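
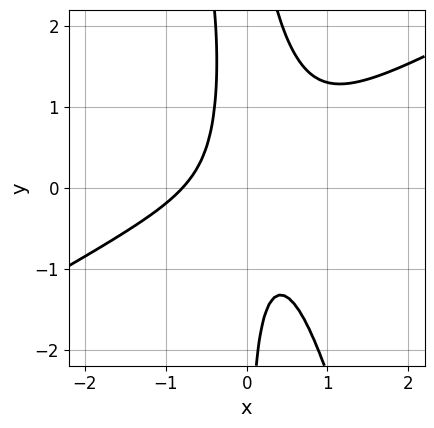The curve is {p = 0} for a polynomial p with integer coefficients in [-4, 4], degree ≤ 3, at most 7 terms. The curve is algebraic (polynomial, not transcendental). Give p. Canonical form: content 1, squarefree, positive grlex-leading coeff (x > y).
1. Degree: a generic line meets the curve in up to 3 points, so deg p = 3.
2. Observable constraints: the curve avoids every integer y-axis point in the box.
3. Putting this together gives p.

2*x^3 - 3*x^2*y - x*y^2 + 2*x*y + 1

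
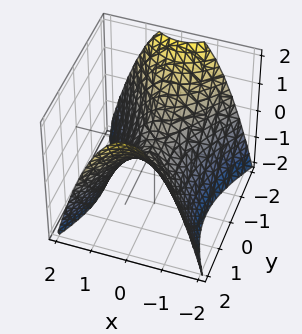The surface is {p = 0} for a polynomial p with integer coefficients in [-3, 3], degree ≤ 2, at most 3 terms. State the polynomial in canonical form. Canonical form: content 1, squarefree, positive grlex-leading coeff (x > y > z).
2*x^2 - y^2 + 2*z

The degree is 2 — a hyperbolic paraboloid; a quadric.
Symmetries: the x ↦ −x reflection is a symmetry, so x appears only in even powers; it's symmetric under y → −y, forcing even powers of y.
Reading off the gridlines: one y-axis crossing is at y = 0; it crosses the z-axis at the gridline z = 0; it meets the x-axis at x = 0 (among the integer gridlines).
Matching integer coefficients to the picture gives p.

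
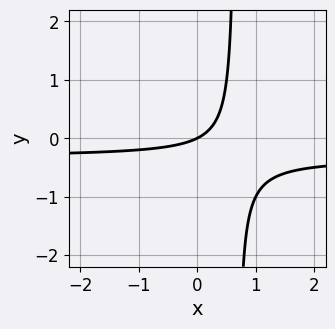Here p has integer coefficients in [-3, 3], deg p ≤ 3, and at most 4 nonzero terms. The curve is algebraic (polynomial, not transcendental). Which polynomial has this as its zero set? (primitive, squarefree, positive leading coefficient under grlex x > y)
(a) The degree is 2 — no degree-1 curve has this shape.
(b) From the visible intercepts: one x-axis crossing is at x = 0; it crosses the y-axis at the gridline y = 0.
(c) Fitting integer coefficients to these (and the overall shape) gives p.

3*x*y + x - 2*y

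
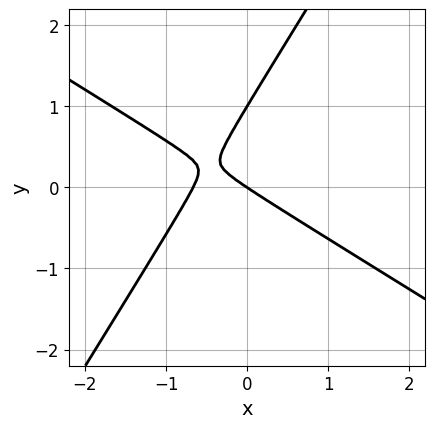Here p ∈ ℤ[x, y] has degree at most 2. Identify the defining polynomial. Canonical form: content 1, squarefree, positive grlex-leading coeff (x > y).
3*x^2 + 3*x*y - 3*y^2 + 2*x + 3*y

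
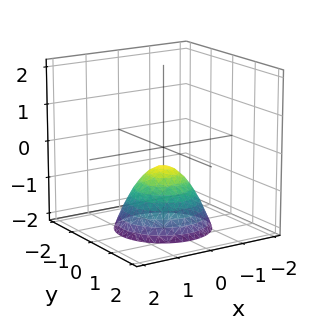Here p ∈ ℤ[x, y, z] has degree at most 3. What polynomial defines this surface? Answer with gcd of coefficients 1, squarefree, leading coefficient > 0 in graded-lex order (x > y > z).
2*x^2 + 2*y^2 + 2*z + 1

1. deg p = 2. No degree-1 surface has this shape.
2. Symmetry: the surface is invariant under rotation about z: p = q(x² + y², z).
3. Against the integer gridlines: the surface avoids every integer x-axis point in the box; a circular section at z = -1 has radius between 0 and 1; no y-intercept at any integer in the box.
4. Putting this together gives p.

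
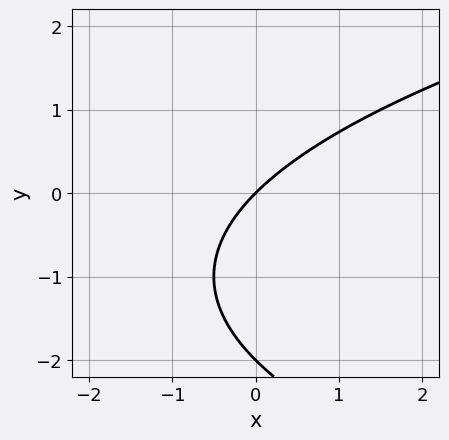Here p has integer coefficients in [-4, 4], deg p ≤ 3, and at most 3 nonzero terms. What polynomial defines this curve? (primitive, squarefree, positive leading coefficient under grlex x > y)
First, degree: a generic line meets the curve in up to 2 points, so deg p = 2.
Then, reading off the gridlines: it crosses the x-axis at the gridline x = 0; among the integer gridlines, it crosses the y-axis at y ∈ {-2, 0}.
Finally, matching integer coefficients to the picture gives p.

y^2 - 2*x + 2*y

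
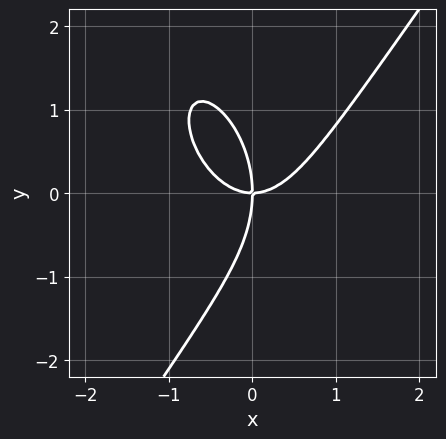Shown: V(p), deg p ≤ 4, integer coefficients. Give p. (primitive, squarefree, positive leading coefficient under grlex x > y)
First, degree: the shape is more complex than any degree-2 curve, so deg p = 3.
Next, against the integer gridlines: it crosses the y-axis at the gridline y = 0; it crosses the x-axis at the gridline x = 0.
Finally, fitting integer coefficients to these (and the overall shape) gives p.

3*x^3 - y^3 - 3*x*y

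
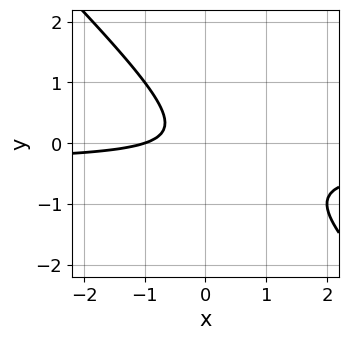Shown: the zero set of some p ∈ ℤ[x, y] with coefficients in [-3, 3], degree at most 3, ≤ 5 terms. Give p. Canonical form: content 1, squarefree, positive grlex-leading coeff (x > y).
First, deg p = 2. No degree-1 curve has this shape.
Then, checking where it meets the axes: it meets the x-axis at x = -1 (among the integer gridlines); the curve avoids every integer y-axis point in the box.
Finally, these observations pin down the coefficients.

3*x*y + 3*y^2 + x + 1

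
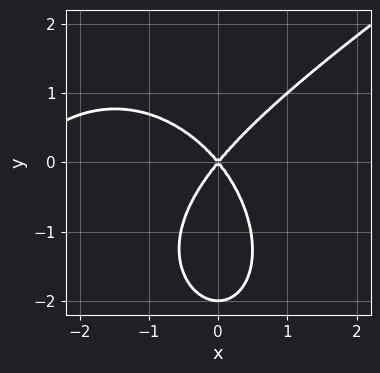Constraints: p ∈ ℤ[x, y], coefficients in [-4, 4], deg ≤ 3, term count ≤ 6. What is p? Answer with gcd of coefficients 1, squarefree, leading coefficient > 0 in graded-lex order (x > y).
1. The degree is 3 — the shape is more complex than any degree-2 curve.
2. From the visible intercepts: it crosses the x-axis at the gridline x = 0; the y-axis gridline crossings are at y ∈ {-2, 0}.
3. Fitting integer coefficients to these (and the overall shape) gives p.

x^3 - x^2*y - y^3 + 3*x^2 - 2*y^2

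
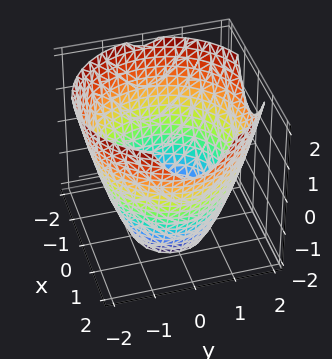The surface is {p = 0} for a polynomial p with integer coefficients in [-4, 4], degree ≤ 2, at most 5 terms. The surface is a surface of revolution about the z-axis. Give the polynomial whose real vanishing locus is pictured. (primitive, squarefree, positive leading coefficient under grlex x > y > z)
x^2 + y^2 - z - 3

First, deg p = 2.
Next, symmetries: the z-axis is an axis of rotation, so x and y enter only as x² + y².
Then, checking where it meets the axes: a circular section at z = 0 has radius between 1 and 2; it misses every integer gridline on the z-axis.
Finally, matching integer coefficients to the picture gives p.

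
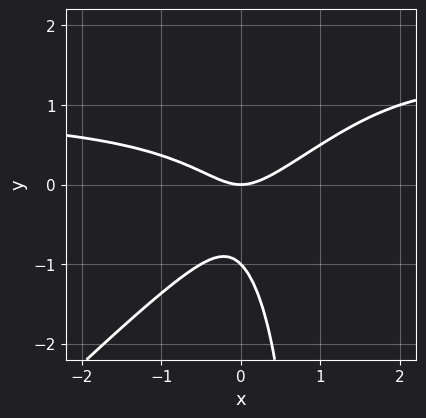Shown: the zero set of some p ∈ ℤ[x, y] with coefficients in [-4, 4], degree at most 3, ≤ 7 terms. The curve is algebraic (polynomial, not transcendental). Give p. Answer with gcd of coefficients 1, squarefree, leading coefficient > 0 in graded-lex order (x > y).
x^2*y - x*y^2 - x^2 + y^2 + y

First, the degree is 3 — the shape is more complex than any degree-2 curve.
Next, against the integer gridlines: it meets the x-axis at x = 0 (among the integer gridlines); among the integer gridlines, it crosses the y-axis at y ∈ {-1, 0}.
Finally, solving for integer coefficients yields p as stated.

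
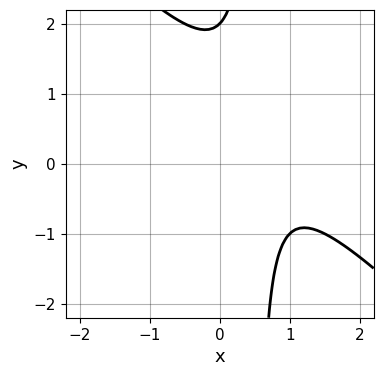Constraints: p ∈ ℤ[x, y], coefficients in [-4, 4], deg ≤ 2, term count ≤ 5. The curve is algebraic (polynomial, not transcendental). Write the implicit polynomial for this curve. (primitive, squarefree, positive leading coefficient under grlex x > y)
2*x^2 + 2*x*y - 3*x - y + 2

The degree is 2 — the shape is more complex than any degree-1 curve.
Observable constraints: no x-intercept at any integer in the box; it crosses the y-axis at the gridline y = 2.
Matching integer coefficients to the picture gives p.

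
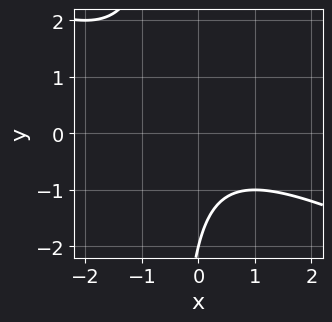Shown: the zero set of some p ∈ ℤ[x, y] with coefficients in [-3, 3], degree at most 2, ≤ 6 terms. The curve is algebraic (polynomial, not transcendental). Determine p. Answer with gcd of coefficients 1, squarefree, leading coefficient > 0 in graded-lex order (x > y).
1. Degree: the shape is more complex than any degree-1 curve, so deg p = 2.
2. Observable constraints: it crosses the y-axis at the gridline y = -2; the curve avoids every integer x-axis point in the box.
3. Putting this together gives p.

x^2 + 2*x*y + y + 2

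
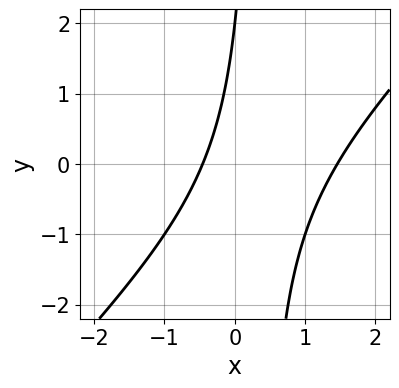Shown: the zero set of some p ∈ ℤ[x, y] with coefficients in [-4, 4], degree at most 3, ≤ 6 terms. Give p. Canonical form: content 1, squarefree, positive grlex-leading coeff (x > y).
First, the degree is 2 — a generic line meets the curve in up to 2 points.
Then, reading off the gridlines: it meets the y-axis at y = 2 (among the integer gridlines).
Finally, the integer polynomial consistent with all of this is the stated p.

3*x^2 - 3*x*y - 3*x + y - 2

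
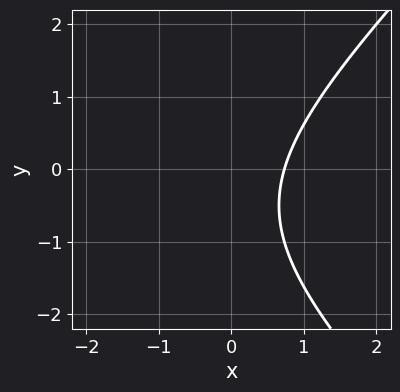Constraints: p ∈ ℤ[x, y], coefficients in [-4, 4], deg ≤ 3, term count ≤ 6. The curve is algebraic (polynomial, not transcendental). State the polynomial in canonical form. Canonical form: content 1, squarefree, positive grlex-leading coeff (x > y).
x^2 - y^2 + 2*x - y - 2

Degree: a generic line meets the curve in up to 2 points, so deg p = 2.
Checking where it meets the axes: the curve avoids every integer y-axis point in the box.
Fitting integer coefficients to these (and the overall shape) gives p.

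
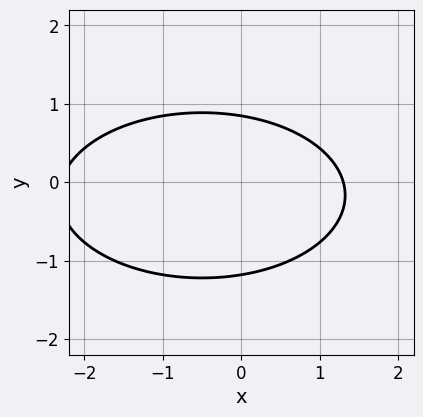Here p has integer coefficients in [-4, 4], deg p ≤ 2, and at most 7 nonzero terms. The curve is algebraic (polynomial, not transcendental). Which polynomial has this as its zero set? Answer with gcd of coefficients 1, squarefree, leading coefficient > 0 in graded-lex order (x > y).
(a) Degree: a generic line meets the curve in up to 2 points, so deg p = 2.
(b) Matching integer coefficients to the picture gives p.

x^2 + 3*y^2 + x + y - 3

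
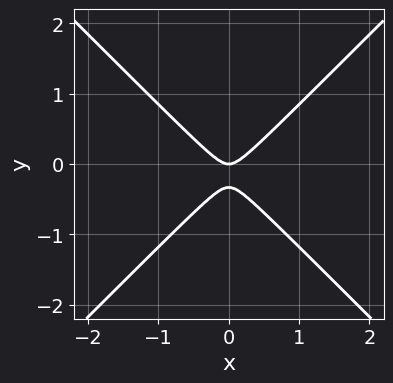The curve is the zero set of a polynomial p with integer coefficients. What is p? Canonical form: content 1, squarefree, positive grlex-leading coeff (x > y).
3*x^2 - 3*y^2 - y

First, degree: the shape is more complex than any degree-1 curve, so deg p = 2.
Then, symmetries: it's symmetric under x → −x, forcing even powers of x.
Next, from the visible intercepts: it meets the x-axis at x = 0 (among the integer gridlines); it crosses the y-axis at the gridline y = 0.
Finally, assembling these constraints gives the stated polynomial.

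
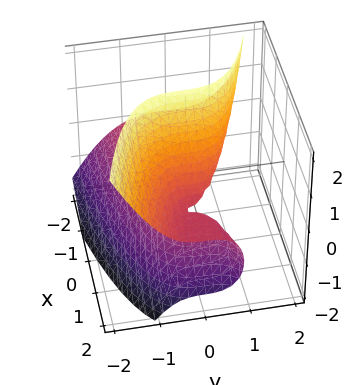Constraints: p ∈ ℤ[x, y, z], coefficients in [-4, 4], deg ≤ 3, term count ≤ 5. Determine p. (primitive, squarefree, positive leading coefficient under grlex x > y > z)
The degree is 3 — no degree-2 surface has this shape.
From the axis intercepts and sections: it meets the z-axis at z = 0 (among the integer gridlines); it meets the y-axis at y = 0 (among the integer gridlines); every point of the x-axis in the box is on the surface.
Putting this together gives p.

2*y^3 + 3*x*z + 2*z^2 - 3*z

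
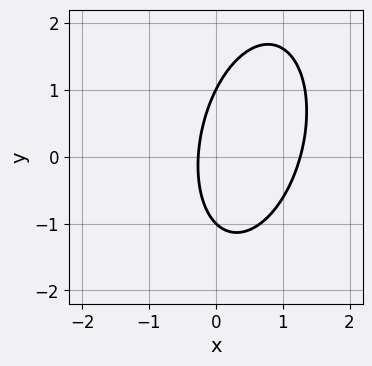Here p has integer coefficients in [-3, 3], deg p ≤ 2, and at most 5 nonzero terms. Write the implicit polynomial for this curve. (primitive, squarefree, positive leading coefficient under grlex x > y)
3*x^2 - x*y + y^2 - 3*x - 1

First, the degree is 2 — a generic line meets the curve in up to 2 points.
Then, from the visible intercepts: the y-axis gridline crossings are at y ∈ {-1, 1}.
Finally, putting this together gives p.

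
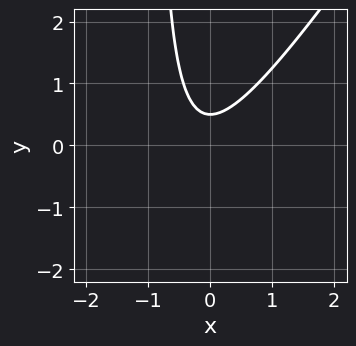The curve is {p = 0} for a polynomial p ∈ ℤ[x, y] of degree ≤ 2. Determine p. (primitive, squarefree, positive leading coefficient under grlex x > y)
3*x^2 - 2*x*y + x - 2*y + 1

First, the degree is 2 — no degree-1 curve has this shape.
Next, reading off the gridlines: no x-intercept at any integer in the box.
Finally, putting this together gives p.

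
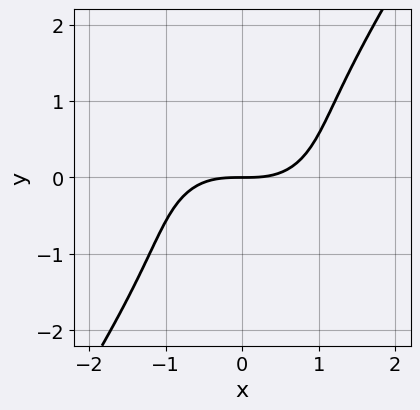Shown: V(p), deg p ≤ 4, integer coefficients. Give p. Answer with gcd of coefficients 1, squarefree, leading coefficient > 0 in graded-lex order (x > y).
x^3 + x*y^2 - y^3 - 2*y

1. Degree: a generic line meets the curve in up to 3 points, so deg p = 3.
2. Observable constraints: one y-axis crossing is at y = 0; it crosses the x-axis at the gridline x = 0.
3. Fitting integer coefficients to these (and the overall shape) gives p.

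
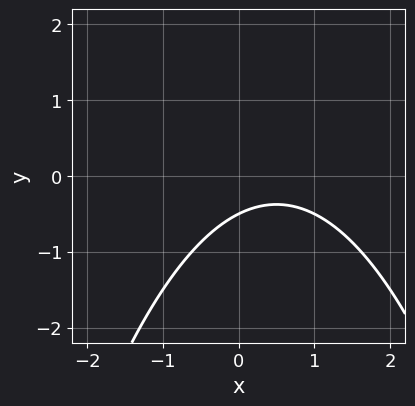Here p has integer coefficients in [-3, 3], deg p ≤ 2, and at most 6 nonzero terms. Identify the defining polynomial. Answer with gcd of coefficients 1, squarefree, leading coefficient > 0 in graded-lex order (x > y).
x^2 - x + 2*y + 1

First, the degree is 2 — a generic line meets the curve in up to 2 points.
Next, observable constraints: the curve avoids every integer x-axis point in the box.
Finally, fitting integer coefficients to these (and the overall shape) gives p.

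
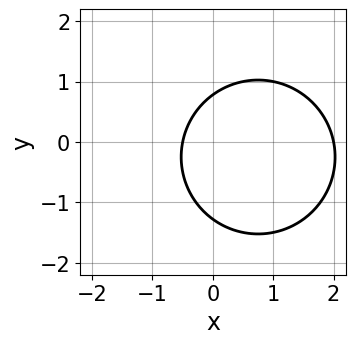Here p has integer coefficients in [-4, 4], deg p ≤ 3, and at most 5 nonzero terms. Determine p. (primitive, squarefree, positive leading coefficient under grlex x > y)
1. The degree is 2 — a generic line meets the curve in up to 2 points.
2. From the visible intercepts: it meets the x-axis at x = 2 (among the integer gridlines).
3. Matching integer coefficients to the picture gives p.

2*x^2 + 2*y^2 - 3*x + y - 2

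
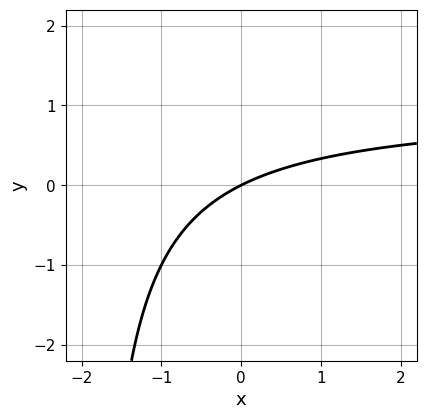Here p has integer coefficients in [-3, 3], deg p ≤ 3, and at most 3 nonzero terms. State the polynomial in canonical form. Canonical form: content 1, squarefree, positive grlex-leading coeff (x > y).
x*y - x + 2*y

First, degree: the shape is more complex than any degree-1 curve, so deg p = 2.
Then, from the visible intercepts: one y-axis crossing is at y = 0; it meets the x-axis at x = 0 (among the integer gridlines).
Finally, matching integer coefficients to the picture gives p.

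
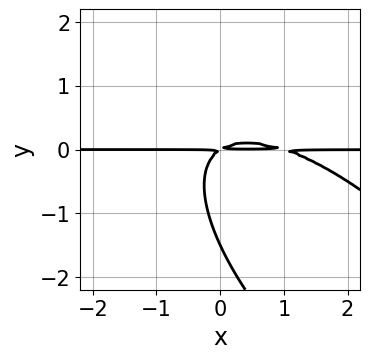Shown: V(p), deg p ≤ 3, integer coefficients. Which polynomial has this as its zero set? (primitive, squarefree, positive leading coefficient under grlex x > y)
2*x^2*y + 3*x*y^2 + 2*y^3 - 2*x*y + 3*y^2

Degree: a generic line meets the curve in up to 3 points, so deg p = 3.
Reading off the gridlines: the visible x-axis segment lies entirely on the curve.
Matching integer coefficients to the picture gives p.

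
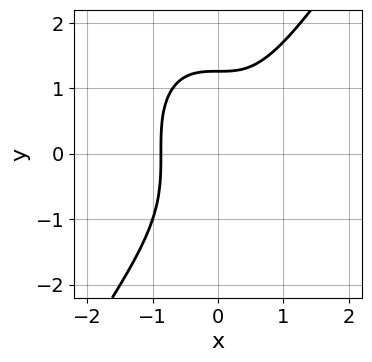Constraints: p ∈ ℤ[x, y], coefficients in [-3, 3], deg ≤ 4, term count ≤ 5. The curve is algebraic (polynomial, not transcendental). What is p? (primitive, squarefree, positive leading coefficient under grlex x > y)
(a) deg p = 3. The shape is more complex than any degree-2 curve.
(b) Matching integer coefficients to the picture gives p.

3*x^3 - y^3 + 2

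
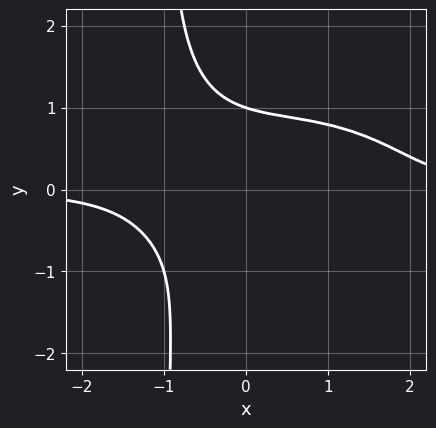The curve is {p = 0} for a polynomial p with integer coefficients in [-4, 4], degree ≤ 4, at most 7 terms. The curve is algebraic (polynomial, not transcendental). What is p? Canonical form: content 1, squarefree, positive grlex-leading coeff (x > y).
x^3*y + 2*x*y^3 - x^2*y + 2*y^3 - 2

(a) Degree: a generic line meets the curve in up to 4 points, so deg p = 4.
(b) From the axis intercepts and sections: the curve avoids every integer x-axis point in the box; it crosses the y-axis at the gridline y = 1.
(c) These observations pin down the coefficients.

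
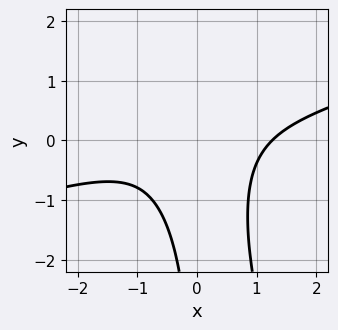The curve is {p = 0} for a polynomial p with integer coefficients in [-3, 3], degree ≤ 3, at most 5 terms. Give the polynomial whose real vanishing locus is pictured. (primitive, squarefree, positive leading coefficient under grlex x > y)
x^3 - 3*x^2*y - x*y^2 - 2

(a) deg p = 3. A generic line meets the curve in up to 3 points.
(b) From the visible intercepts: no y-intercept at any integer in the box.
(c) These observations pin down the coefficients.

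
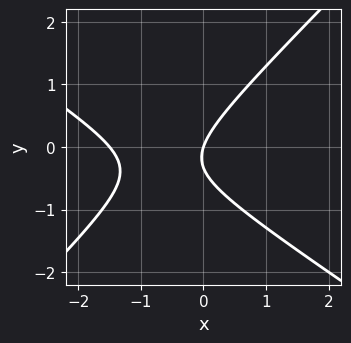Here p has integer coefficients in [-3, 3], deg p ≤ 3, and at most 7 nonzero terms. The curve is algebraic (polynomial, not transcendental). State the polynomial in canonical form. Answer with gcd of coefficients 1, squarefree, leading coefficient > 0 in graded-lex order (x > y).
2*x^2 + x*y - 3*y^2 + 3*x - y

1. deg p = 2.
2. Against the integer gridlines: it meets the y-axis at y = 0 (among the integer gridlines); it crosses the x-axis at the gridline x = 0.
3. Putting this together gives p.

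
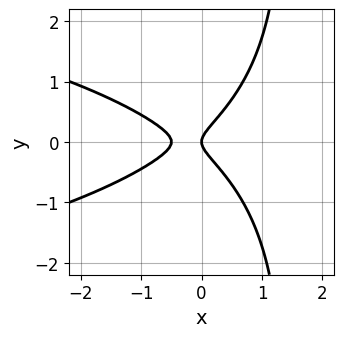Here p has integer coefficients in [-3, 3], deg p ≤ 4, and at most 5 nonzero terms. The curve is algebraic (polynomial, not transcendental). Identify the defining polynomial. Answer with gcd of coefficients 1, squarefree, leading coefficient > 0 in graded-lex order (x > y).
Degree: a generic line meets the curve in up to 3 points, so deg p = 3.
Symmetries: the y ↦ −y reflection is a symmetry, so y appears only in even powers.
Checking where it meets the axes: it crosses the y-axis at the gridline y = 0; one x-axis crossing is at x = 0.
Matching integer coefficients to the picture gives p.

2*x*y^2 + 2*x^2 - 3*y^2 + x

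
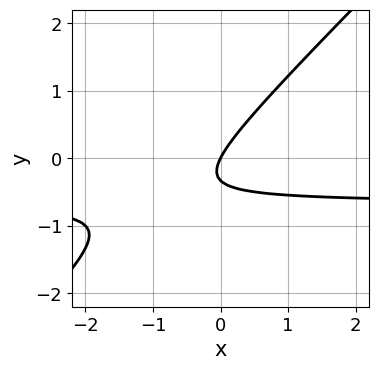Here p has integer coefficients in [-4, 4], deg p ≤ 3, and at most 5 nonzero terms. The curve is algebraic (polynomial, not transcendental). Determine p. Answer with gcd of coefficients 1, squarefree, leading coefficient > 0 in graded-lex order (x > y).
1. Degree: the shape is more complex than any degree-1 curve, so deg p = 2.
2. Checking where it meets the axes: one y-axis crossing is at y = 0; one x-axis crossing is at x = 0.
3. Together with the visible shape, these determine p as stated.

3*x*y - 3*y^2 + 2*x - y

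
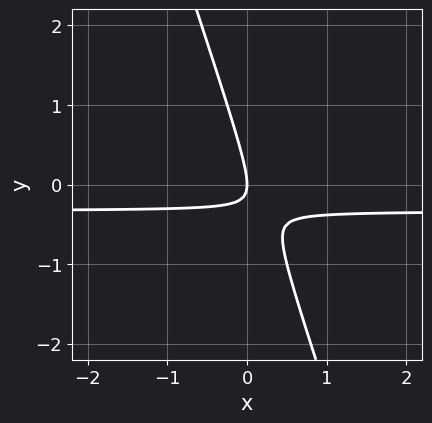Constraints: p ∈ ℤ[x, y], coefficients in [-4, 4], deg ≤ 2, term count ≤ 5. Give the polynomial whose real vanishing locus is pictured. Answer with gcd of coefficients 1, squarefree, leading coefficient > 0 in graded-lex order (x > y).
First, degree: no degree-1 curve has this shape, so deg p = 2.
Next, checking where it meets the axes: it meets the y-axis at y = 0 (among the integer gridlines); one x-axis crossing is at x = 0.
Finally, these observations pin down the coefficients.

3*x*y + y^2 + x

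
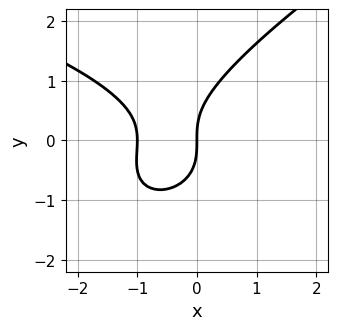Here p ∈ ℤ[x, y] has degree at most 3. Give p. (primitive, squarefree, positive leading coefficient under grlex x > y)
x*y^2 - 2*y^3 + 3*x^2 + 3*x

(a) The degree is 3 — a generic line meets the curve in up to 3 points.
(b) Against the integer gridlines: the x-axis gridline crossings are at x ∈ {-1, 0}; it meets the y-axis at y = 0 (among the integer gridlines).
(c) Solving for integer coefficients yields p as stated.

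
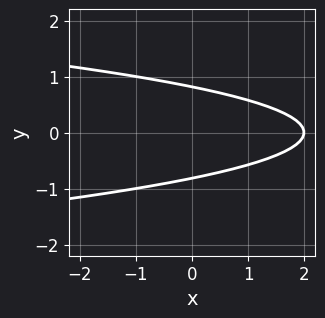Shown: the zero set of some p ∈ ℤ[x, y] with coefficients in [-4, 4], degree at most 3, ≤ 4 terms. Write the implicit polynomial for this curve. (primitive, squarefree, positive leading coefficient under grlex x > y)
3*y^2 + x - 2

The degree is 2 — no degree-1 curve has this shape.
Symmetries: the y ↦ −y reflection is a symmetry, so y appears only in even powers.
Checking where it meets the axes: it meets the x-axis at x = 2 (among the integer gridlines).
Assembling these constraints gives the stated polynomial.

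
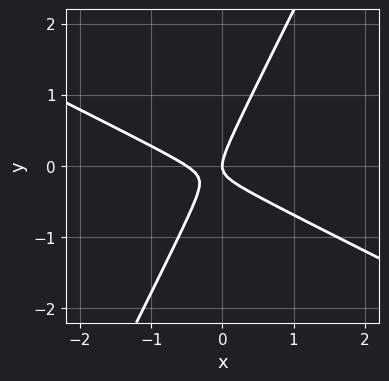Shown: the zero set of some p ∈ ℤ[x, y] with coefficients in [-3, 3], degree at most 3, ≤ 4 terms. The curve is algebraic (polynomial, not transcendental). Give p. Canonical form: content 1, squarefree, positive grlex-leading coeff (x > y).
2*x^2 + 3*x*y - 2*y^2 + x

(a) deg p = 2. No degree-1 curve has this shape.
(b) Reading off the gridlines: it meets the x-axis at x = 0 (among the integer gridlines); it meets the y-axis at y = 0 (among the integer gridlines).
(c) Solving for integer coefficients yields p as stated.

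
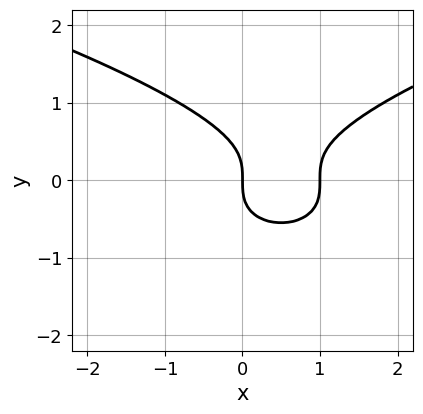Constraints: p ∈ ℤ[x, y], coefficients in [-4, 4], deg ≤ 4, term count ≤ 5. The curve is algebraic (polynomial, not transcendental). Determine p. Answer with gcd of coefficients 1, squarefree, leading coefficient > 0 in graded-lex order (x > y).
3*y^3 - 2*x^2 + 2*x

1. Degree: no degree-2 curve has this shape, so deg p = 3.
2. Against the integer gridlines: one y-axis crossing is at y = 0; among the integer gridlines, it crosses the x-axis at x ∈ {0, 1}.
3. Solving for integer coefficients yields p as stated.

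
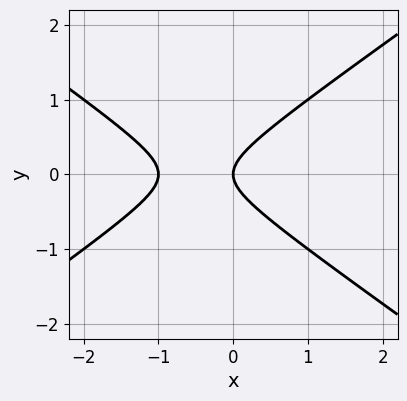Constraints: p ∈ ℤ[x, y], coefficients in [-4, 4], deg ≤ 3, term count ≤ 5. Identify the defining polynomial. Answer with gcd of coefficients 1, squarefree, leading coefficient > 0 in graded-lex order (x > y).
1. The degree is 2 — a generic line meets the curve in up to 2 points.
2. Symmetries: mirror symmetry y ↦ −y ⇒ only even powers of y.
3. Observable constraints: among the integer gridlines, it crosses the x-axis at x ∈ {-1, 0}; it meets the y-axis at y = 0 (among the integer gridlines).
4. Matching integer coefficients to the picture gives p.

x^2 - 2*y^2 + x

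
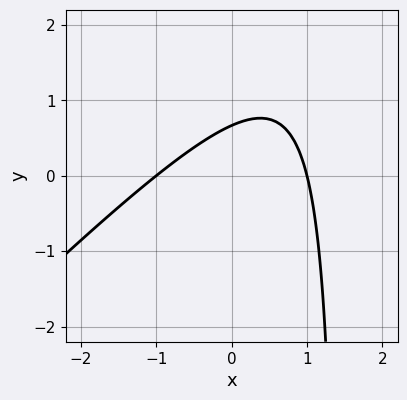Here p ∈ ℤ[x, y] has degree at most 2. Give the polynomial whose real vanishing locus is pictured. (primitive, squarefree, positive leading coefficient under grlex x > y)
The degree is 2 — no degree-1 curve has this shape.
Against the integer gridlines: the x-axis gridline crossings are at x ∈ {-1, 1}.
Matching integer coefficients to the picture gives p.

2*x^2 - 2*x*y + 3*y - 2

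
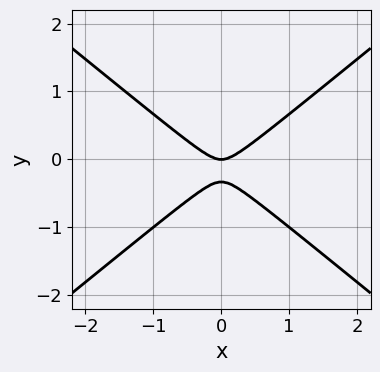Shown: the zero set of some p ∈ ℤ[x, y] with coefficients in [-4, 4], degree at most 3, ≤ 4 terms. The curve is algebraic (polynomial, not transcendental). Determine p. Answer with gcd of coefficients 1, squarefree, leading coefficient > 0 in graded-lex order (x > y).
First, deg p = 2. A generic line meets the curve in up to 2 points.
Next, symmetries: the x ↦ −x reflection is a symmetry, so x appears only in even powers.
Next, against the integer gridlines: one y-axis crossing is at y = 0; it crosses the x-axis at the gridline x = 0.
Finally, matching integer coefficients to the picture gives p.

2*x^2 - 3*y^2 - y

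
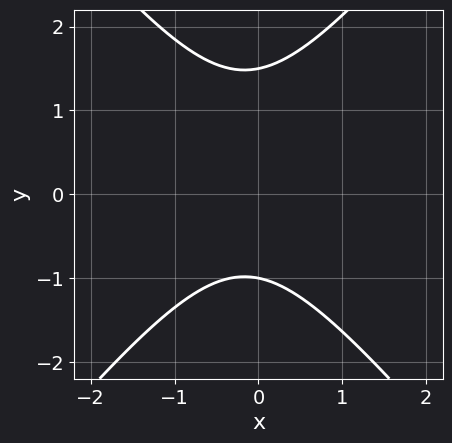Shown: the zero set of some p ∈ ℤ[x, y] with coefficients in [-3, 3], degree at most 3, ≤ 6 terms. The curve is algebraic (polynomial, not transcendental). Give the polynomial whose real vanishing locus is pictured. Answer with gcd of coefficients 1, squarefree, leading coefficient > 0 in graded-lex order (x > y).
3*x^2 - 2*y^2 + x + y + 3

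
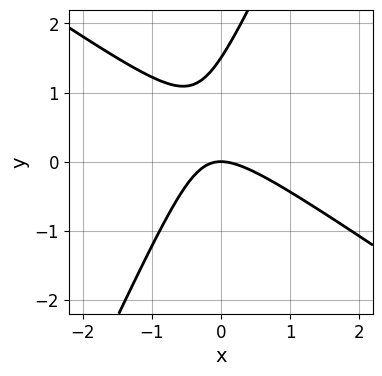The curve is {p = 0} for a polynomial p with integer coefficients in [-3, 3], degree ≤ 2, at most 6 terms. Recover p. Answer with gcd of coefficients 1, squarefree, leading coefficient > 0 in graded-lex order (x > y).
3*x^2 + 3*x*y - 2*y^2 + 3*y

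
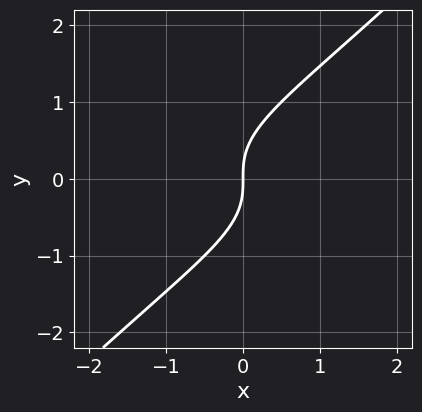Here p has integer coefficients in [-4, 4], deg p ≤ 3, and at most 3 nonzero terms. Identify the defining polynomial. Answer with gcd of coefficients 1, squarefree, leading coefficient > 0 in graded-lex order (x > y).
x*y^2 - y^3 + x

Degree: no degree-2 curve has this shape, so deg p = 3.
Reading off the gridlines: it meets the x-axis at x = 0 (among the integer gridlines); it crosses the y-axis at the gridline y = 0.
Fitting integer coefficients to these (and the overall shape) gives p.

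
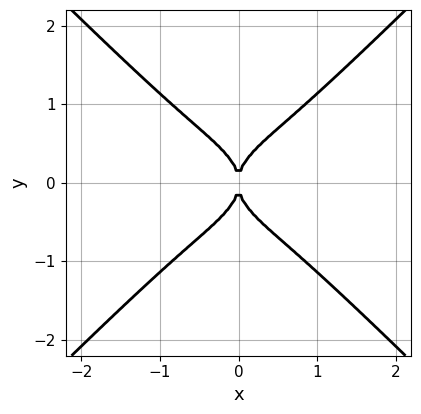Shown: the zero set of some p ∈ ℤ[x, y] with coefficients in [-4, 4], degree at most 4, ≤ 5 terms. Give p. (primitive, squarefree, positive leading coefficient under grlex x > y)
1. deg p = 4. No degree-3 curve has this shape.
2. Symmetries: it's symmetric under y → −y, forcing even powers of y; it's symmetric under x → −x, forcing even powers of x.
3. From the visible intercepts: it crosses the y-axis at the gridline y = 0; it meets the x-axis at x = 0 (among the integer gridlines).
4. Solving for integer coefficients yields p as stated.

3*x^4 - 3*y^4 + 2*x^2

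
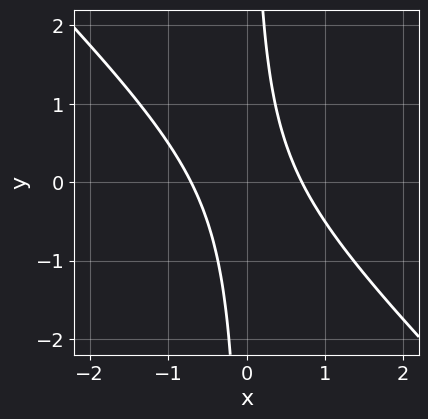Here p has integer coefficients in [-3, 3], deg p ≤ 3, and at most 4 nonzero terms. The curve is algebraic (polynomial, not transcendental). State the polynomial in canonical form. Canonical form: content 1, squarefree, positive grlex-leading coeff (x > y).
(a) deg p = 2. The shape is more complex than any degree-1 curve.
(b) From the visible intercepts: the curve avoids every integer y-axis point in the box.
(c) Assembling these constraints gives the stated polynomial.

2*x^2 + 2*x*y - 1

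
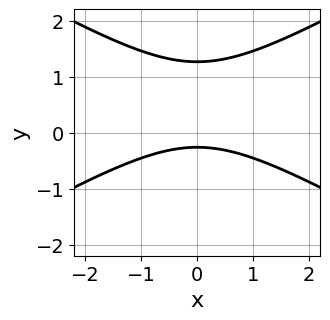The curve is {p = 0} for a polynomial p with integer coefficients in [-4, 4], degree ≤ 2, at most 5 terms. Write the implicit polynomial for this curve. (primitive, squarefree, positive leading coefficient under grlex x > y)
x^2 - 3*y^2 + 3*y + 1

(a) The degree is 2 — a generic line meets the curve in up to 2 points.
(b) Symmetries: mirror symmetry x ↦ −x ⇒ only even powers of x.
(c) From the axis intercepts and sections: the curve avoids every integer x-axis point in the box.
(d) Assembling these constraints gives the stated polynomial.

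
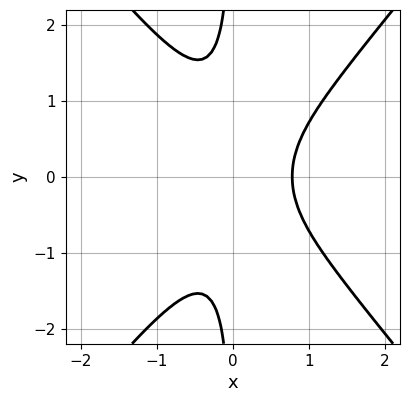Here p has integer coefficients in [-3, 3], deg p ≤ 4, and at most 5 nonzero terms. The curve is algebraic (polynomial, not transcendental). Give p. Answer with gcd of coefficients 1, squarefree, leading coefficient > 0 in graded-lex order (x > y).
3*x^3 - 2*x*y^2 - 2*x^2 + x - 1

Degree: a generic line meets the curve in up to 3 points, so deg p = 3.
Symmetries: mirror symmetry y ↦ −y ⇒ only even powers of y.
Observable constraints: the curve avoids every integer y-axis point in the box.
Putting this together gives p.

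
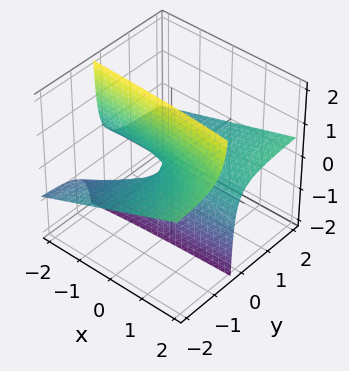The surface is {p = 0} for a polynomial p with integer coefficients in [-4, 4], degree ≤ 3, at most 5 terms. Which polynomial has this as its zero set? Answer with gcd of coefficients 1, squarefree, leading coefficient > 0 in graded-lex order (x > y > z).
First, degree: no degree-1 surface has this shape, so deg p = 2.
Then, checking where it meets the axes: the visible y-axis segment lies entirely on the surface; one z-axis crossing is at z = 0.
Finally, putting this together gives p. Check: (2, 0, 0) on the x-axis lies on the surface, and p(2, 0, 0) = 0. ✓

x*y - 3*y*z - z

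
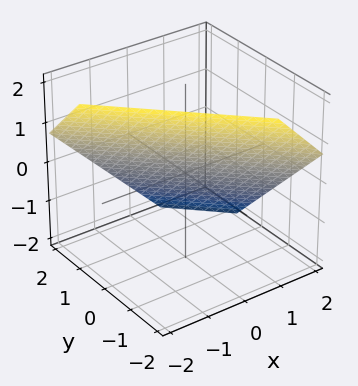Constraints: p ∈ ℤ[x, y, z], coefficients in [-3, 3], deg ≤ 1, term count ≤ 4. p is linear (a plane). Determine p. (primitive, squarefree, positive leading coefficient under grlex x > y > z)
3*x + 3*y + 3*z - 2

First, degree: every cross-section is a straight line — this is a plane, so deg p = 1.
Finally, matching integer coefficients to the picture gives p.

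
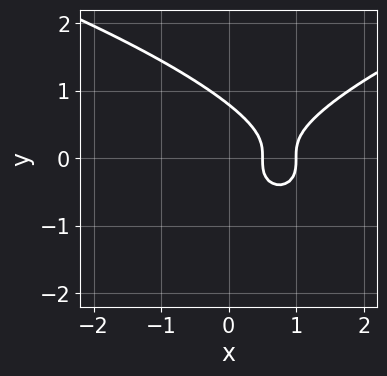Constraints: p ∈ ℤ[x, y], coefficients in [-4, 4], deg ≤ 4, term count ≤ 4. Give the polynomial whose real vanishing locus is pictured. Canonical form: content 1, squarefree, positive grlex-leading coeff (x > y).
2*y^3 - 2*x^2 + 3*x - 1

1. deg p = 3. The shape is more complex than any degree-2 curve.
2. From the axis intercepts and sections: one x-axis crossing is at x = 1.
3. Solving for integer coefficients yields p as stated.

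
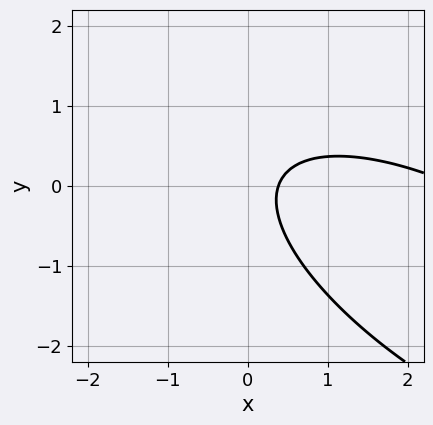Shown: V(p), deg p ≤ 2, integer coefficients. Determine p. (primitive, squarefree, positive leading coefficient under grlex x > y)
x^2 + 2*x*y + 2*y^2 - 3*x + 1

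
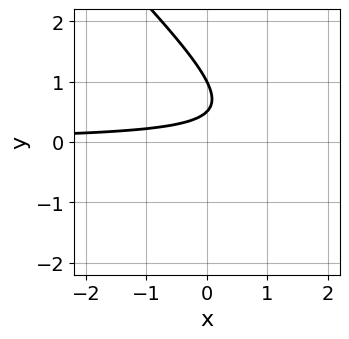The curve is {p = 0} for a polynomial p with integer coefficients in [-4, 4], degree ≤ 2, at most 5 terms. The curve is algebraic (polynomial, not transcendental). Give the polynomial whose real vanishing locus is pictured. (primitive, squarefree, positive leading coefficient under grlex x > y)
2*x*y + 2*y^2 - 3*y + 1

1. Degree: a generic line meets the curve in up to 2 points, so deg p = 2.
2. Reading off the gridlines: it crosses the y-axis at the gridline y = 1; the curve avoids every integer x-axis point in the box.
3. Matching integer coefficients to the picture gives p.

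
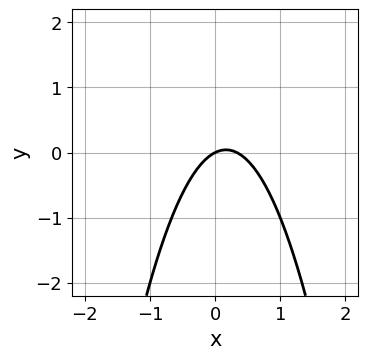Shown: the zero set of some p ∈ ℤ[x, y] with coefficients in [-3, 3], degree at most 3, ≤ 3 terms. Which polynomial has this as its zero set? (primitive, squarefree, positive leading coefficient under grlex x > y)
3*x^2 - x + 2*y

First, deg p = 2.
Then, against the integer gridlines: it crosses the y-axis at the gridline y = 0; it meets the x-axis at x = 0 (among the integer gridlines).
Finally, assembling these constraints gives the stated polynomial.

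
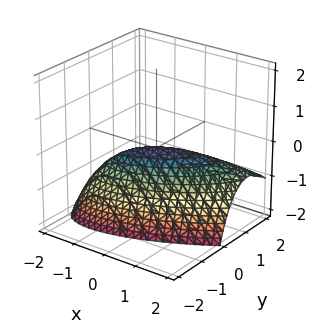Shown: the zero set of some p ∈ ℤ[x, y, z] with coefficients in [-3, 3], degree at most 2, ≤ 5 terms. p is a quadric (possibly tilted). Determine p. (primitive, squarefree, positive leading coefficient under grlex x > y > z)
First, deg p = 2.
Next, from the visible intercepts: one x-axis crossing is at x = 0; it meets the z-axis at z = 0 (among the integer gridlines).
Finally, fitting integer coefficients to these (and the overall shape) gives p.

x^2 - 2*x*y + 2*y^2 + y*z + 2*z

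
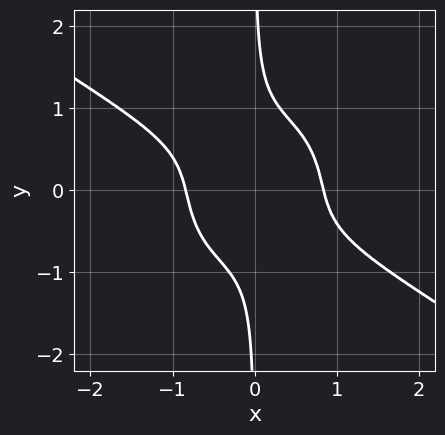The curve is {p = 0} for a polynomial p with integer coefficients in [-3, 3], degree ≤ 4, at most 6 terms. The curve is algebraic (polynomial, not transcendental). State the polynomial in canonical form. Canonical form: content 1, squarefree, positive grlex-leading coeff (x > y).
(a) Degree: the shape is more complex than any degree-3 curve, so deg p = 4.
(b) From the visible intercepts: it misses every integer gridline on the y-axis.
(c) Fitting integer coefficients to these (and the overall shape) gives p.

2*x^4 + 2*x^3*y + 3*x*y^3 - 1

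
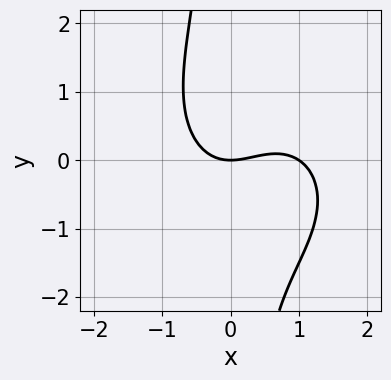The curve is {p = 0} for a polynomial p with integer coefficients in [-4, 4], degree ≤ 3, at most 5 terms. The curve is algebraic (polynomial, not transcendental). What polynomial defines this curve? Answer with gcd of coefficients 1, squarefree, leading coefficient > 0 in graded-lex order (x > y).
First, the degree is 3 — the shape is more complex than any degree-2 curve.
Next, from the axis intercepts and sections: among the integer gridlines, it crosses the x-axis at x ∈ {0, 1}; it meets the y-axis at y = 0 (among the integer gridlines).
Finally, matching integer coefficients to the picture gives p.

2*x^3 + 2*x*y^2 - 2*x^2 + 3*y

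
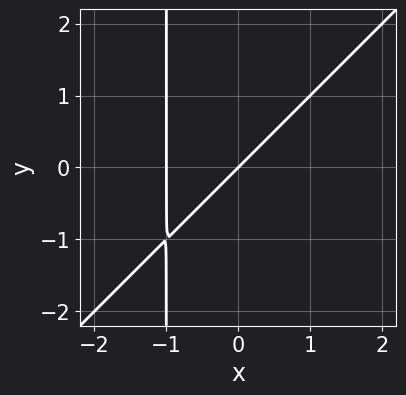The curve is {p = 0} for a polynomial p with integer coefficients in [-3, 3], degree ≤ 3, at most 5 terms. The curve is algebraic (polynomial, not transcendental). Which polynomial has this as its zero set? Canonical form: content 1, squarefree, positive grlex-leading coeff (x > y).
x^2 - x*y + x - y

First, the degree is 2 — no degree-1 curve has this shape.
Then, reading off the gridlines: it crosses the y-axis at the gridline y = 0; among the integer gridlines, it crosses the x-axis at x ∈ {-1, 0}.
Finally, these observations pin down the coefficients.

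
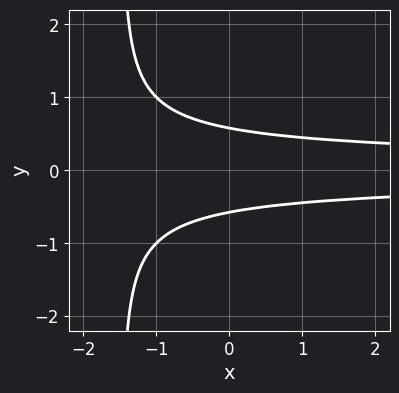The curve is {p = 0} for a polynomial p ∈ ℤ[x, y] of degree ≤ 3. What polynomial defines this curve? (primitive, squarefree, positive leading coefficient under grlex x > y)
2*x*y^2 + 3*y^2 - 1

(a) Degree: no degree-2 curve has this shape, so deg p = 3.
(b) Symmetries: the y ↦ −y reflection is a symmetry, so y appears only in even powers.
(c) Observable constraints: no x-intercept at any integer in the box.
(d) Together with the visible shape, these determine p as stated.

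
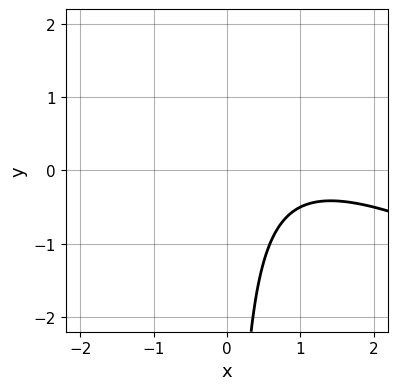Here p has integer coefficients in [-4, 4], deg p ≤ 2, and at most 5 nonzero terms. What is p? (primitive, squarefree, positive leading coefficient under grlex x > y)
x^2 + 2*x*y - 2*x + 2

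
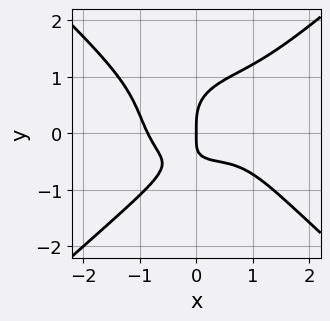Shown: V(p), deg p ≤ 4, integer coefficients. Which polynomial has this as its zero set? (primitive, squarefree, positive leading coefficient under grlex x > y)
2*x^4 - 3*y^4 - x^3 + 3*x*y + 2*x

The degree is 4 — a generic line meets the curve in up to 4 points.
Reading off the gridlines: it crosses the y-axis at the gridline y = 0; one x-axis crossing is at x = 0.
Together with the visible shape, these determine p as stated.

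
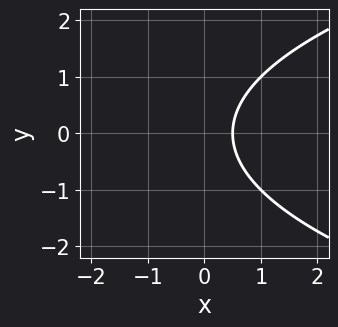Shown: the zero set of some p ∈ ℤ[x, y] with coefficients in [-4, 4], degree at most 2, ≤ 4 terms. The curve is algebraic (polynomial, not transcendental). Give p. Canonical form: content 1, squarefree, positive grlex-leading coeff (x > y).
y^2 - 2*x + 1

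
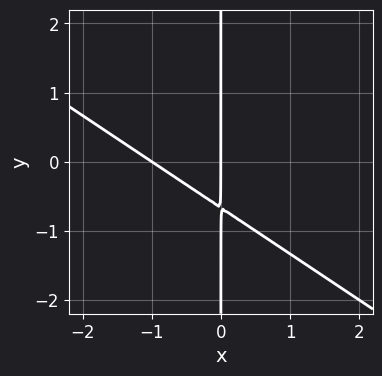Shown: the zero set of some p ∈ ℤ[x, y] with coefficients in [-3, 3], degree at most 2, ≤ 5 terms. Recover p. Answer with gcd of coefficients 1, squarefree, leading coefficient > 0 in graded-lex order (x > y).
2*x^2 + 3*x*y + 2*x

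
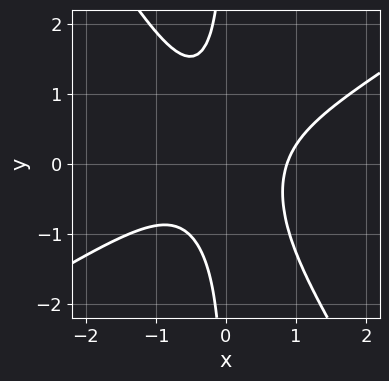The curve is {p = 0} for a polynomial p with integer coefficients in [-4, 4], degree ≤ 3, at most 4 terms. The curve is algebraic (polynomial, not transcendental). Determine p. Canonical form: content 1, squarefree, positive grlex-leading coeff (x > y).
First, the degree is 3 — no degree-2 curve has this shape.
Then, observable constraints: no y-intercept at any integer in the box.
Finally, putting this together gives p.

3*x^3 - 3*x^2*y - 3*x*y^2 - 2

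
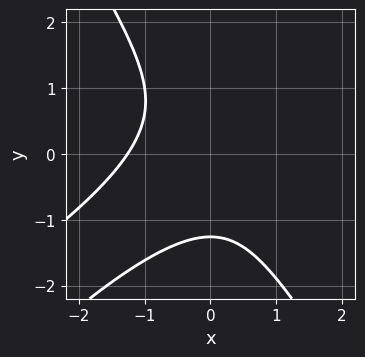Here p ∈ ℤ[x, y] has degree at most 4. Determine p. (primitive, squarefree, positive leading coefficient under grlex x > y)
x^3 - 2*x^2*y + y^3 + 2

First, degree: a generic line meets the curve in up to 3 points, so deg p = 3.
Finally, solving for integer coefficients yields p as stated.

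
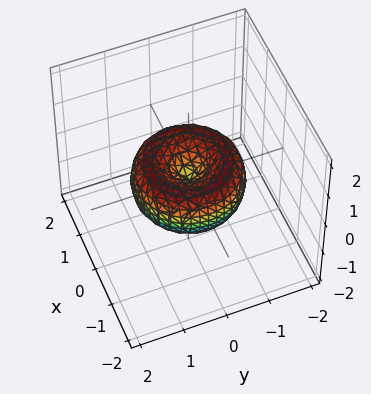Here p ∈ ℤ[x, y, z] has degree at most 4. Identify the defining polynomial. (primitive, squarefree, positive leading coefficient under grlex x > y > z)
deg p = 4.
By symmetry, the surface is invariant under rotation about z: p = q(x² + y², z).
From the axis intercepts and sections: a circular section at z = 0 has radius between 1 and 2; one x-axis crossing is at x = 0; it crosses the z-axis at the gridline z = 0; one y-axis crossing is at y = 0.
Putting this together gives p.

2*x^4 + 4*x^2*y^2 + 2*y^4 - 3*x^2 - 3*y^2 + 3*z^2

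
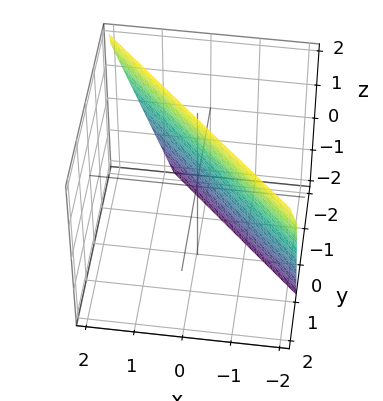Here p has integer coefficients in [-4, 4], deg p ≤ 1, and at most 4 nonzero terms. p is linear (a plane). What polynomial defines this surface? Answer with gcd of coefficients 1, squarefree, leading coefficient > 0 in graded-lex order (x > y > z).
First, degree: every cross-section is a straight line — this is a plane, so deg p = 1.
Next, from the axis intercepts and sections: it meets the z-axis at z = 2 (among the integer gridlines).
Finally, together with the visible shape, these determine p as stated.

3*x + 3*y - z + 2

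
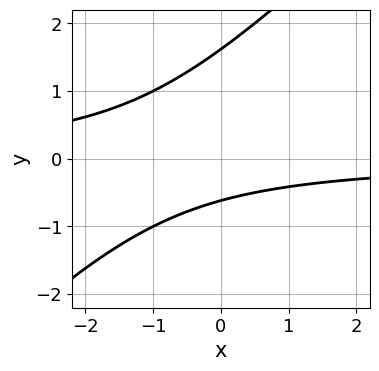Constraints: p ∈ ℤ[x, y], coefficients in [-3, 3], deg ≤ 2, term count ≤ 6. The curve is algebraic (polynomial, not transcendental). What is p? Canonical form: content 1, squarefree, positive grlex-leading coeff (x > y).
x*y - y^2 + y + 1

deg p = 2. The shape is more complex than any degree-1 curve.
From the visible intercepts: it misses every integer gridline on the x-axis.
Together with the visible shape, these determine p as stated.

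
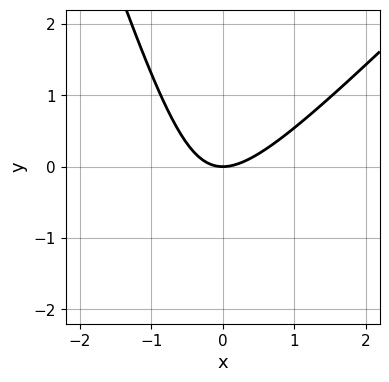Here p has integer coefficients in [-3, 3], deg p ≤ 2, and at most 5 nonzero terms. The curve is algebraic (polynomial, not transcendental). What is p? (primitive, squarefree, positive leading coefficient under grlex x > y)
1. deg p = 2.
2. Against the integer gridlines: it crosses the x-axis at the gridline x = 0; it meets the y-axis at y = 0 (among the integer gridlines).
3. The integer polynomial consistent with all of this is the stated p.

3*x^2 - 2*x*y - y^2 - 3*y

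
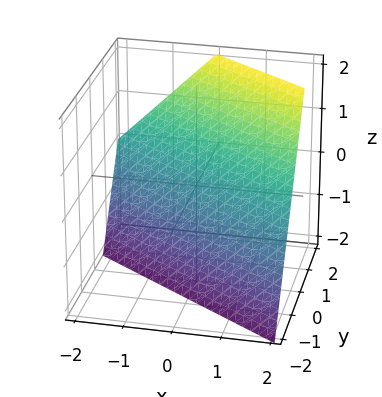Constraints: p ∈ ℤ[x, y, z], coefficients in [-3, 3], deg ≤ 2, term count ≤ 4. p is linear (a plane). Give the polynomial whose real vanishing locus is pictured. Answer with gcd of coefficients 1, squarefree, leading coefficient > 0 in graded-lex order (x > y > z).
(a) The degree is 1 — every cross-section is a straight line — this is a plane.
(b) Against the integer gridlines: one x-axis crossing is at x = 1; it meets the z-axis at z = -1 (among the integer gridlines).
(c) Assembling these constraints gives the stated polynomial.

2*x + 3*y - 2*z - 2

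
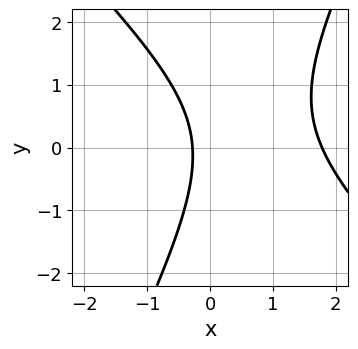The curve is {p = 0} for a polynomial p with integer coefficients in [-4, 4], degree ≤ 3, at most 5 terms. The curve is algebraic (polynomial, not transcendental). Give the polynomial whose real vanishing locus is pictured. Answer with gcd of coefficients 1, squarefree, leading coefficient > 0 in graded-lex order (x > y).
2*x^2 + x*y - y^2 - 3*x - 1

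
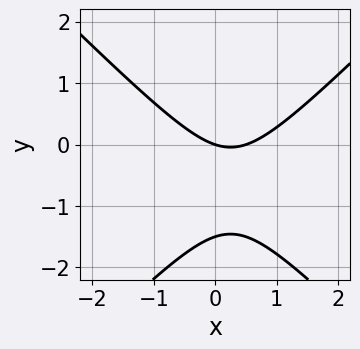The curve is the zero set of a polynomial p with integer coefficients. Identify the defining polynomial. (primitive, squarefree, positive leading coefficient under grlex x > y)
2*x^2 - 2*y^2 - x - 3*y

deg p = 2. A generic line meets the curve in up to 2 points.
Observable constraints: it crosses the x-axis at the gridline x = 0; it crosses the y-axis at the gridline y = 0.
Solving for integer coefficients yields p as stated.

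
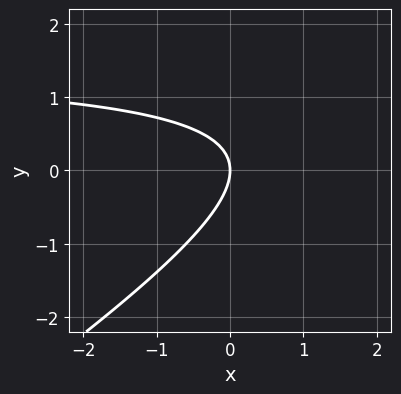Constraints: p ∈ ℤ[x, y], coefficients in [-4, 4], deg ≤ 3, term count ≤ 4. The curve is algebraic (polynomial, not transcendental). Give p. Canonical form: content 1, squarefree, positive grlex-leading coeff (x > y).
2*x*y - 3*y^2 - 3*x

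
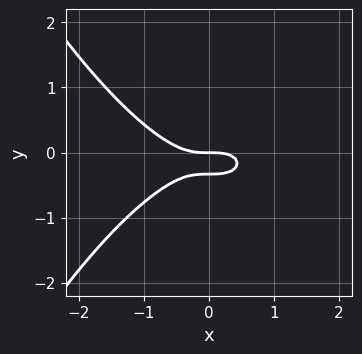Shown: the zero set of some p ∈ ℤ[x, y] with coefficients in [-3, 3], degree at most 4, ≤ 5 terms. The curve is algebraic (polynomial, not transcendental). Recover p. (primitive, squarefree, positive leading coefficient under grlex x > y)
x^3 + 3*y^2 + y

The degree is 3 — no degree-2 curve has this shape.
From the axis intercepts and sections: one y-axis crossing is at y = 0; it meets the x-axis at x = 0 (among the integer gridlines).
Fitting integer coefficients to these (and the overall shape) gives p.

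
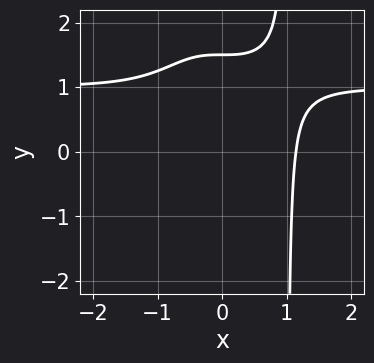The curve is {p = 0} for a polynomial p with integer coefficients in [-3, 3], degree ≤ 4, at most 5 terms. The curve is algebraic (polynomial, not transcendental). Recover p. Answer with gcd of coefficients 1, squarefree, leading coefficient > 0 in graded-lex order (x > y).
2*x^3*y - 2*x^3 - 2*y + 3

deg p = 4. A generic line meets the curve in up to 4 points.
Matching integer coefficients to the picture gives p.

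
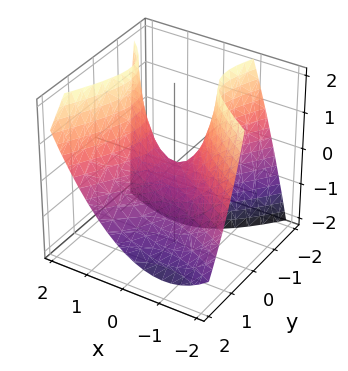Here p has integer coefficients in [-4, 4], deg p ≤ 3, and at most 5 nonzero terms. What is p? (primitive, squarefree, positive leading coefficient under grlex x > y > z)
x^2 + x*y - y^2 - y*z - z

First, deg p = 2.
Next, against the integer gridlines: it meets the z-axis at z = 0 (among the integer gridlines); it crosses the x-axis at the gridline x = 0; it meets the y-axis at y = 0 (among the integer gridlines).
Finally, matching integer coefficients to the picture gives p.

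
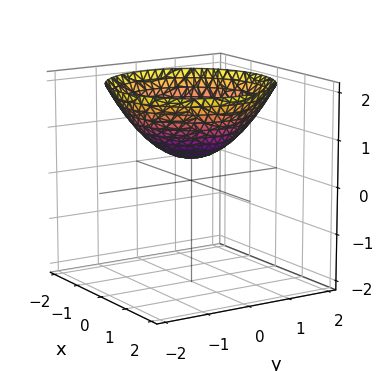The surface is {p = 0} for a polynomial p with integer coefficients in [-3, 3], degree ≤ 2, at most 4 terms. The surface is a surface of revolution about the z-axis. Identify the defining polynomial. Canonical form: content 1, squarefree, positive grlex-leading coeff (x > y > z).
(a) Degree: a generic line meets the surface in up to 2 points, so deg p = 2.
(b) By symmetry, the z-axis is an axis of rotation, so x and y enter only as x² + y².
(c) Observable constraints: the surface avoids every integer x-axis point in the box; a circular section at z = 2 has radius between 1 and 2; no y-intercept at any integer in the box.
(d) These observations pin down the coefficients.

x^2 + y^2 - 2*z + 1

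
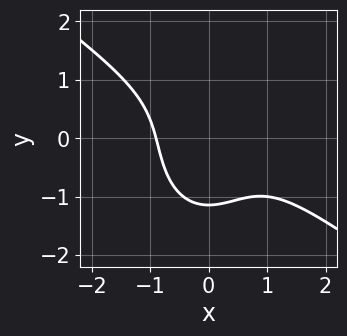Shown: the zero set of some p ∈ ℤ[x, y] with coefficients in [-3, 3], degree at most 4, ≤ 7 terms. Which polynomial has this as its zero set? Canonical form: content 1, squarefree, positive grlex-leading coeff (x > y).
(a) deg p = 3.
(b) Solving for integer coefficients yields p as stated.

3*x^3 + 3*x^2*y + 2*y^3 - x^2 + 3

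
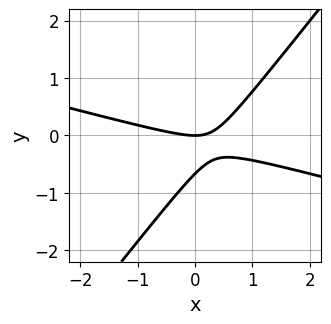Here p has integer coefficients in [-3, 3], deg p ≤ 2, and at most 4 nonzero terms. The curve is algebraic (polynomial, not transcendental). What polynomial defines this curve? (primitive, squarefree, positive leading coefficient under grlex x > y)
First, the degree is 2 — a generic line meets the curve in up to 2 points.
Next, reading off the gridlines: it meets the x-axis at x = 0 (among the integer gridlines); one y-axis crossing is at y = 0.
Finally, these observations pin down the coefficients.

x^2 + 3*x*y - 3*y^2 - 2*y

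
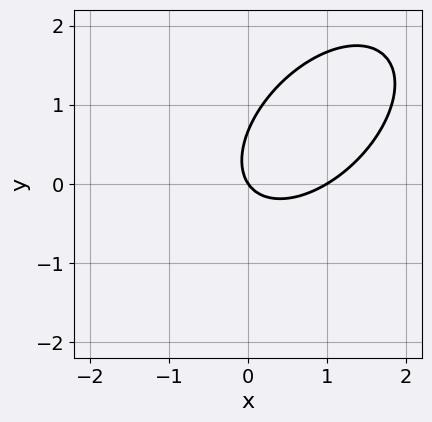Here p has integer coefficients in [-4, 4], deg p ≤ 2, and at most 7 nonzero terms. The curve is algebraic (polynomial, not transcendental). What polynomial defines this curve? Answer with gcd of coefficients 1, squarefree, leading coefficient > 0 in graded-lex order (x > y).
3*x^2 - 3*x*y + 3*y^2 - 3*x - 2*y

First, degree: a generic line meets the curve in up to 2 points, so deg p = 2.
Next, from the visible intercepts: it meets the y-axis at y = 0 (among the integer gridlines); among the integer gridlines, it crosses the x-axis at x ∈ {0, 1}.
Finally, fitting integer coefficients to these (and the overall shape) gives p.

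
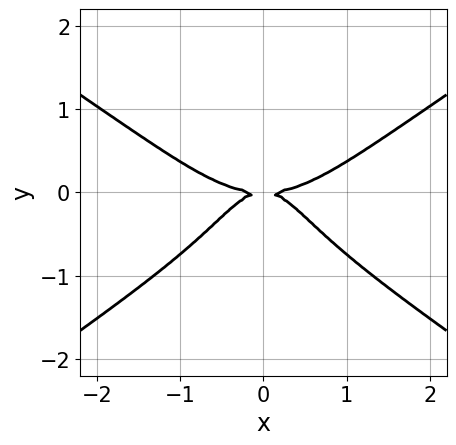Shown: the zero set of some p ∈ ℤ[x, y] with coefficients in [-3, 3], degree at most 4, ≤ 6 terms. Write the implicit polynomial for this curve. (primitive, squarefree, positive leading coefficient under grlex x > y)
First, degree: no degree-3 curve has this shape, so deg p = 4.
Next, symmetries: it's symmetric under x → −x, forcing even powers of x.
Then, observable constraints: it crosses the y-axis at the gridline y = 0; it crosses the x-axis at the gridline x = 0.
Finally, assembling these constraints gives the stated polynomial.

2*x^4 - 3*x^2*y^2 - 3*y^4 - 3*x^2*y - 3*y^2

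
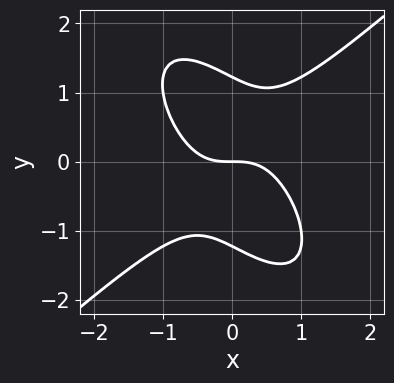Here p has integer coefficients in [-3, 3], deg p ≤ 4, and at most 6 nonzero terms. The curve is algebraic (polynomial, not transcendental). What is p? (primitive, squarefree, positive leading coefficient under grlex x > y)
3*x^3 - 2*x*y^2 - 2*y^3 + 3*y

1. deg p = 3. No degree-2 curve has this shape.
2. From the visible intercepts: it meets the x-axis at x = 0 (among the integer gridlines); it crosses the y-axis at the gridline y = 0.
3. The integer polynomial consistent with all of this is the stated p.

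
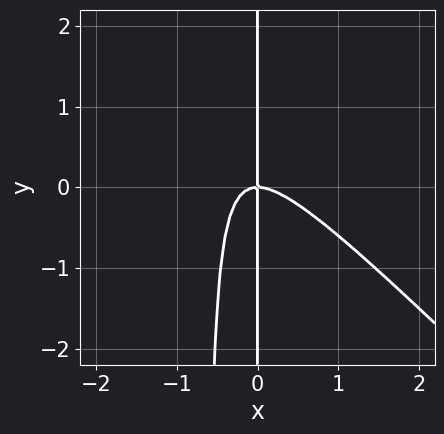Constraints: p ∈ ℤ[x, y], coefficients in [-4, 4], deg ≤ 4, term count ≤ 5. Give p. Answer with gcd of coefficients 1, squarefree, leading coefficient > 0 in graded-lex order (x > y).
deg p = 3. No degree-2 curve has this shape.
From the axis intercepts and sections: one x-axis crossing is at x = 0; every point of the y-axis in the box is on the curve.
The integer polynomial consistent with all of this is the stated p.

3*x^3 + 3*x^2*y + 2*x*y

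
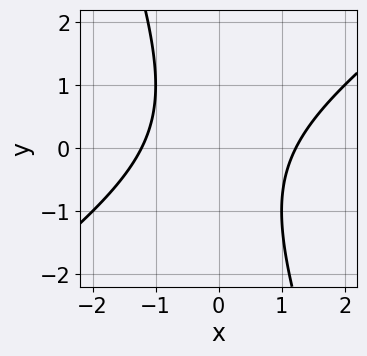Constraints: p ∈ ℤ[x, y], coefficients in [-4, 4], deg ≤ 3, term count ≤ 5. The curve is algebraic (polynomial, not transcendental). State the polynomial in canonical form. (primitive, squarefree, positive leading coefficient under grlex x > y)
2*x^2 - 2*x*y - y^2 - 3

1. The degree is 2 — the shape is more complex than any degree-1 curve.
2. Reading off the gridlines: no y-intercept at any integer in the box.
3. Solving for integer coefficients yields p as stated.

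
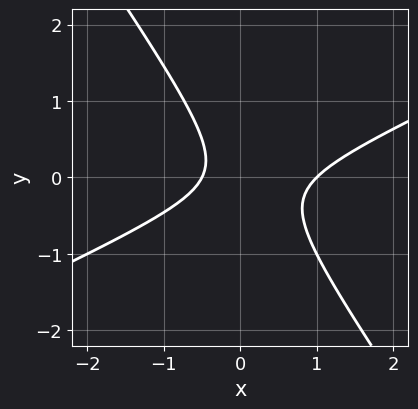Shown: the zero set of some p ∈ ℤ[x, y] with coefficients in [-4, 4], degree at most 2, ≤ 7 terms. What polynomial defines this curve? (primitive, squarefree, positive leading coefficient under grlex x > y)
The degree is 2 — a generic line meets the curve in up to 2 points.
From the visible intercepts: it crosses the x-axis at the gridline x = 1; it misses every integer gridline on the y-axis.
Putting this together gives p.

2*x^2 - 3*x*y - 3*y^2 - x - 1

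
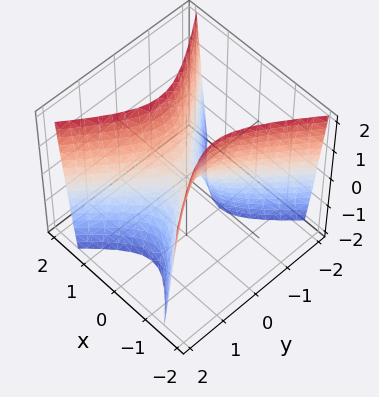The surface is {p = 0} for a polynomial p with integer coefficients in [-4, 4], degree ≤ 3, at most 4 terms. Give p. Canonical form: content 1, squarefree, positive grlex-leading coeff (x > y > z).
Degree: a saddle surface; a quadric, so deg p = 2.
Symmetries: the y ↦ −y reflection is a symmetry, so y appears only in even powers; the x ↦ −x reflection is a symmetry, so x appears only in even powers.
Checking where it meets the axes: it meets the x-axis at x = 0 (among the integer gridlines); it meets the y-axis at y = 0 (among the integer gridlines); one z-axis crossing is at z = 0.
Assembling these constraints gives the stated polynomial.

3*x^2 - 2*y^2 - z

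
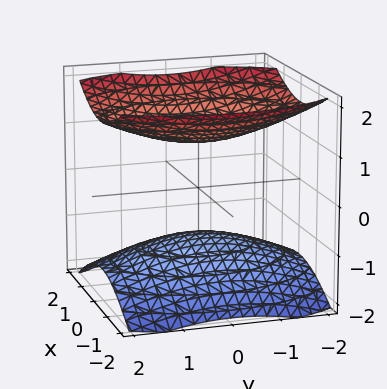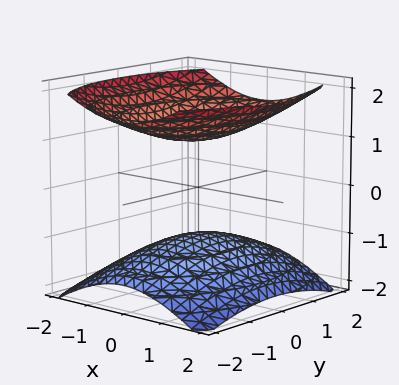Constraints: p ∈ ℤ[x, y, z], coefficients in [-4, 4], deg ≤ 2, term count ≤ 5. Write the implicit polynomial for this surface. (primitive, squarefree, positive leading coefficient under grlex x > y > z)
2*x^2 + y^2 - 3*z^2 + 3

(a) I count 2 distinct pieces. Treating them together as one polynomial.
(b) Degree: two separate bowl-shaped sheets opening away from each other; a quadric, so deg p = 2.
(c) Symmetries: mirror symmetry z ↦ −z ⇒ only even powers of z; the y ↦ −y reflection is a symmetry, so y appears only in even powers; the x ↦ −x reflection is a symmetry, so x appears only in even powers.
(d) From the visible intercepts: no y-intercept at any integer in the box; the z-axis gridline crossings are at z ∈ {-1, 1}; the surface avoids every integer x-axis point in the box.
(e) Fitting integer coefficients to these (and the overall shape) gives p.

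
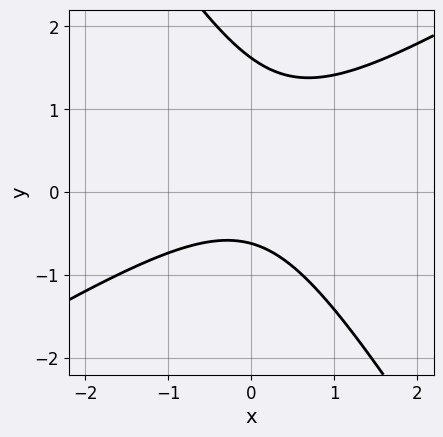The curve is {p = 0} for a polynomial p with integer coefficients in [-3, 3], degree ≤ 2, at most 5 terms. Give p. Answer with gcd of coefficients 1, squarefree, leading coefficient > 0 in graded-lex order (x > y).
x^2 - x*y - y^2 + y + 1

First, degree: a generic line meets the curve in up to 2 points, so deg p = 2.
Then, reading off the gridlines: no x-intercept at any integer in the box.
Finally, these observations pin down the coefficients.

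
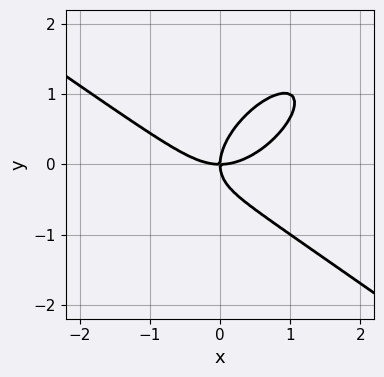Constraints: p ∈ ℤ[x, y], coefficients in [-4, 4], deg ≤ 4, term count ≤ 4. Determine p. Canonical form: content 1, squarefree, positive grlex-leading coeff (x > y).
2*x^3 - 2*x*y^2 + 3*y^3 - 3*x*y

First, the degree is 3 — the shape is more complex than any degree-2 curve.
Next, reading off the gridlines: it crosses the y-axis at the gridline y = 0; one x-axis crossing is at x = 0.
Finally, solving for integer coefficients yields p as stated.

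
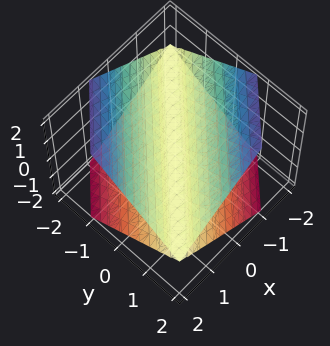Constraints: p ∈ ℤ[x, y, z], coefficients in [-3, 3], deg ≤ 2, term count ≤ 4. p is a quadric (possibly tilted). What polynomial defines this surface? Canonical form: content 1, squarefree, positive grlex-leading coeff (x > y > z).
x^2 - 2*x*y + y^2 - 2*z^2

(a) Degree: the shape is more complex than any degree-1 surface, so deg p = 2.
(b) From the visible intercepts: one x-axis crossing is at x = 0; it meets the y-axis at y = 0 (among the integer gridlines); it meets the z-axis at z = 0 (among the integer gridlines).
(c) Matching integer coefficients to the picture gives p.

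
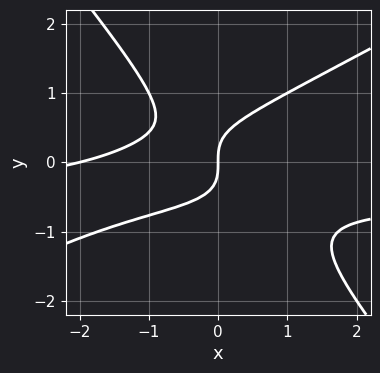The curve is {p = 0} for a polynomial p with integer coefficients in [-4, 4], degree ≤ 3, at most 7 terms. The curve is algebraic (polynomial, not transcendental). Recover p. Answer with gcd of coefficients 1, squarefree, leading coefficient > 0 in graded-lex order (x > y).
The degree is 3 — the shape is more complex than any degree-2 curve.
Observable constraints: the x-axis gridline crossings are at x ∈ {-2, 0}; it crosses the y-axis at the gridline y = 0.
The integer polynomial consistent with all of this is the stated p.

2*x^2*y - 2*x*y^2 - 3*y^3 + x^2 + 2*x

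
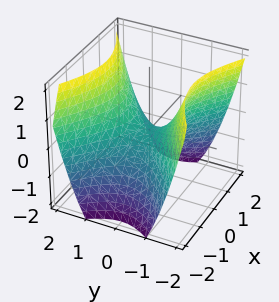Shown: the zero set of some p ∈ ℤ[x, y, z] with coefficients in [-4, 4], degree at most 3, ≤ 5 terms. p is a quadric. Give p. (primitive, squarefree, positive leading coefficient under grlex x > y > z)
1. Degree: a hyperbolic paraboloid; a quadric, so deg p = 2.
2. Symmetries: it's symmetric under y → −y, forcing even powers of y; it's symmetric under x → −x, forcing even powers of x.
3. Observable constraints: it meets the z-axis at z = 0 (among the integer gridlines); it meets the y-axis at y = 0 (among the integer gridlines); it meets the x-axis at x = 0 (among the integer gridlines).
4. Matching integer coefficients to the picture gives p.

2*x^2 - 3*y^2 + 3*z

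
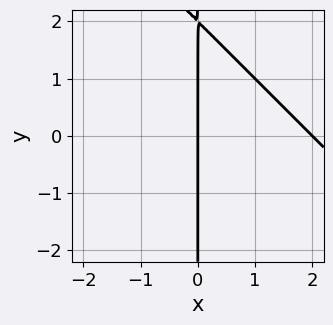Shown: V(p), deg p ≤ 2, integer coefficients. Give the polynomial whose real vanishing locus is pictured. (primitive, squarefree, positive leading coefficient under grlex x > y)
x^2 + x*y - 2*x

First, degree: no degree-1 curve has this shape, so deg p = 2.
Then, from the axis intercepts and sections: the visible y-axis segment lies entirely on the curve; the x-axis gridline crossings are at x ∈ {0, 2}.
Finally, matching integer coefficients to the picture gives p.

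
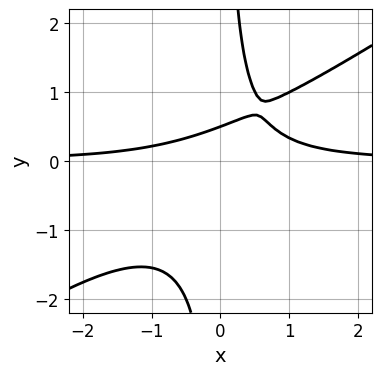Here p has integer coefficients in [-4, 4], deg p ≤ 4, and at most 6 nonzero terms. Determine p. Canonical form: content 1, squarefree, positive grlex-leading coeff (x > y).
(a) Degree: no degree-2 curve has this shape, so deg p = 3.
(b) From the axis intercepts and sections: it misses every integer gridline on the x-axis.
(c) Solving for integer coefficients yields p as stated.

2*x^2*y - 3*x*y^2 + 2*y - 1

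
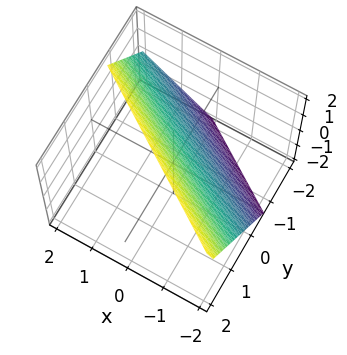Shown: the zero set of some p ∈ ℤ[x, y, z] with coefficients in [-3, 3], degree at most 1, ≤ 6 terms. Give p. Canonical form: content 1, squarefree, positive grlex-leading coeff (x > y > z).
2*x + 3*y - 2*z + 2

First, the degree is 1 — the surface is flat (a plane).
Then, observable constraints: one z-axis crossing is at z = 1; one x-axis crossing is at x = -1.
Finally, fitting integer coefficients to these (and the overall shape) gives p.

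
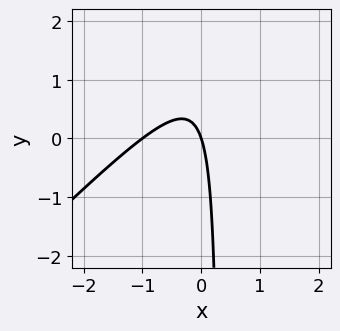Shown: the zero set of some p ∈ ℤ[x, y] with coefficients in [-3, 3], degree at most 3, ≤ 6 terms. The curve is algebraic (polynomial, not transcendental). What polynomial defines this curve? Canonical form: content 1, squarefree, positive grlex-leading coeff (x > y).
First, the degree is 2 — no degree-1 curve has this shape.
Next, checking where it meets the axes: one y-axis crossing is at y = 0; among the integer gridlines, it crosses the x-axis at x ∈ {-1, 0}.
Finally, together with the visible shape, these determine p as stated.

3*x^2 - 3*x*y + 3*x + y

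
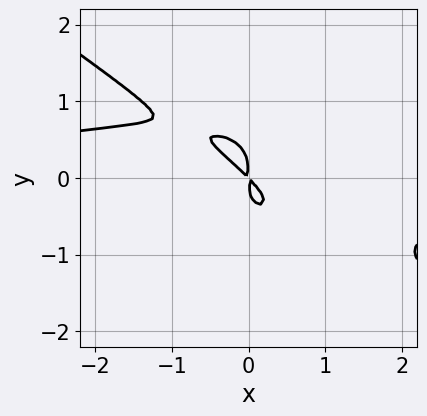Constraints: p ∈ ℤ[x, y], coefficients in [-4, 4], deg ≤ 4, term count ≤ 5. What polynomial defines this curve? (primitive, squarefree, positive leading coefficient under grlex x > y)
1. deg p = 4. A generic line meets the curve in up to 4 points.
2. Putting this together gives p.

x^3*y + 3*y^4 + x*y^2 + 2*x^2 + 2*x*y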